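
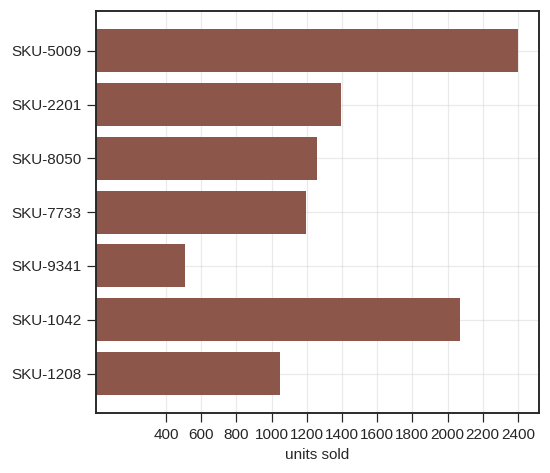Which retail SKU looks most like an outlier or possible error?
SKU-5009

SKU-5009 ≈ 2400; the rest sit between ≈ 600 and ≈ 2000.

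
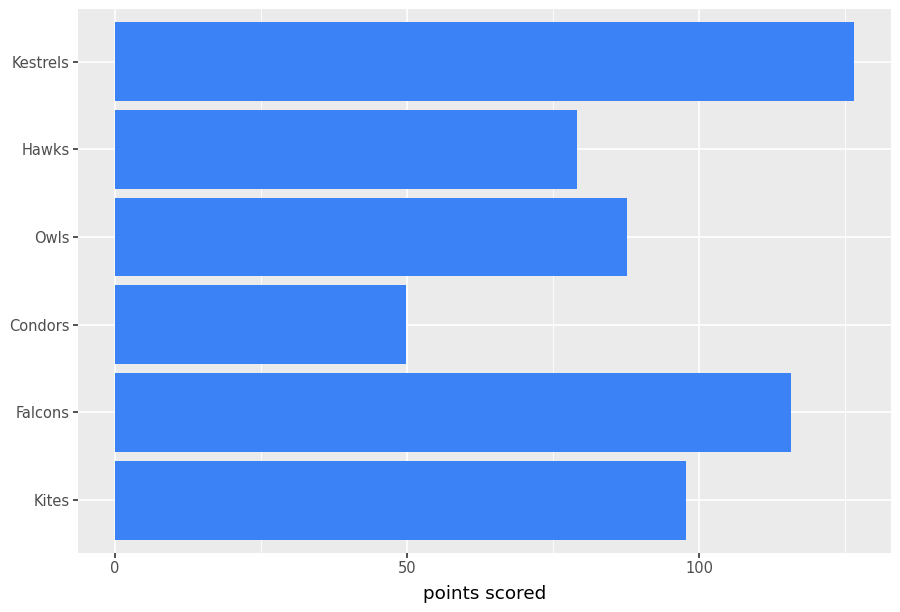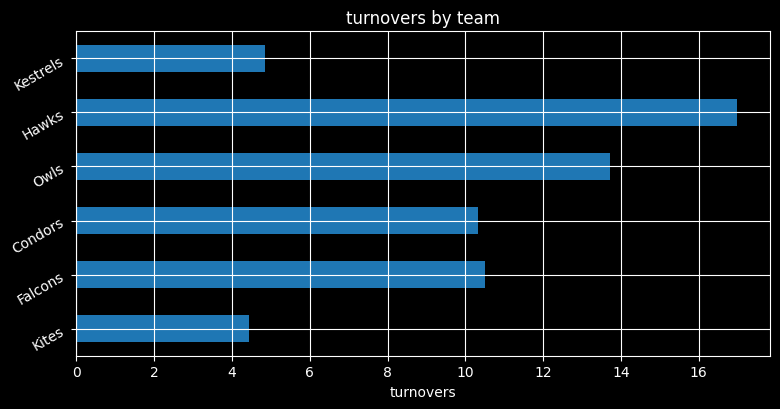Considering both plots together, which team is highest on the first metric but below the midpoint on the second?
Chart 2 median turnovers ≈ 10; below-median teams: Kites, Condors, Kestrels. Among those, Kestrels has the highest points scored (≈ 120).

Kestrels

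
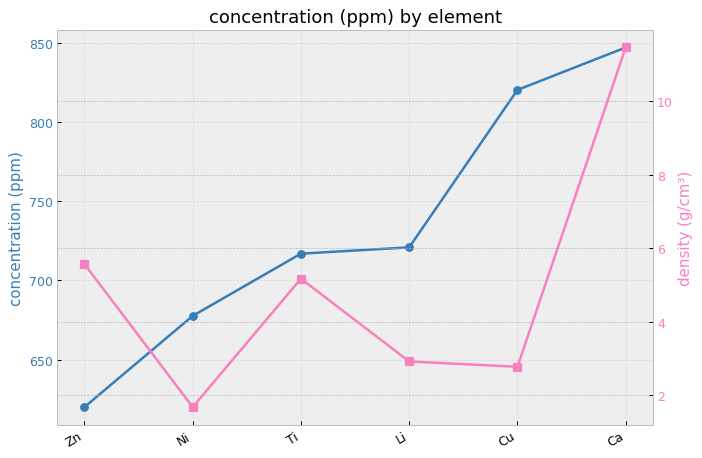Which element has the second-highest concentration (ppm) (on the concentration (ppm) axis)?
Cu

Top 3 (on the concentration (ppm) axis): Ca ≈ 840, Cu ≈ 820, Li ≈ 720.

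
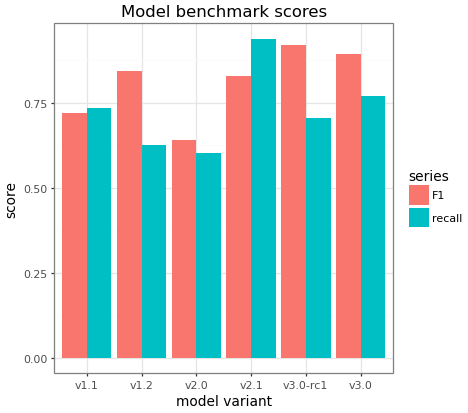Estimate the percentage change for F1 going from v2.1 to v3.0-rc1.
≈ +12.5%

v2.1 ≈ 0.8, v3.0-rc1 ≈ 0.9; (0.9 − 0.8) / 0.8 ≈ +12.5%.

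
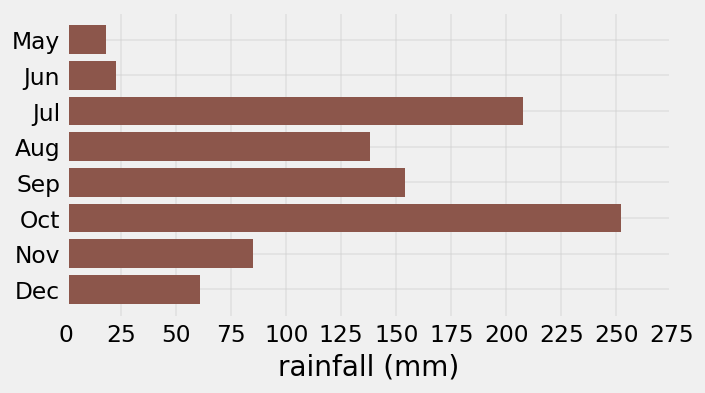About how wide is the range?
Max Oct ≈ 250, min May ≈ 25; range ≈ 225.

≈ 225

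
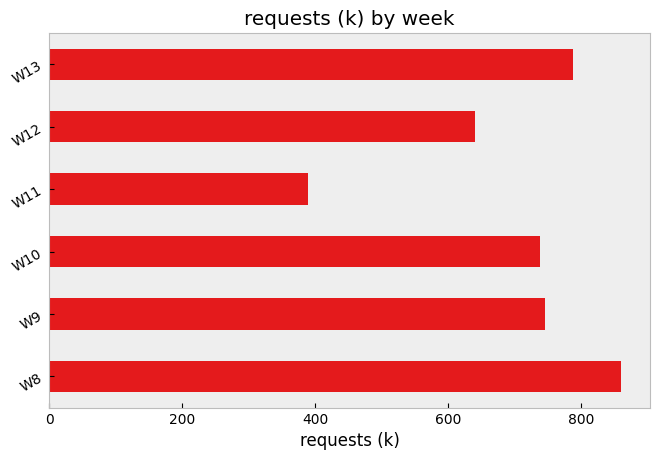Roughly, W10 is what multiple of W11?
W10 ≈ 700, W11 ≈ 400; 700/400 ≈ 1.75.

≈ 1.75×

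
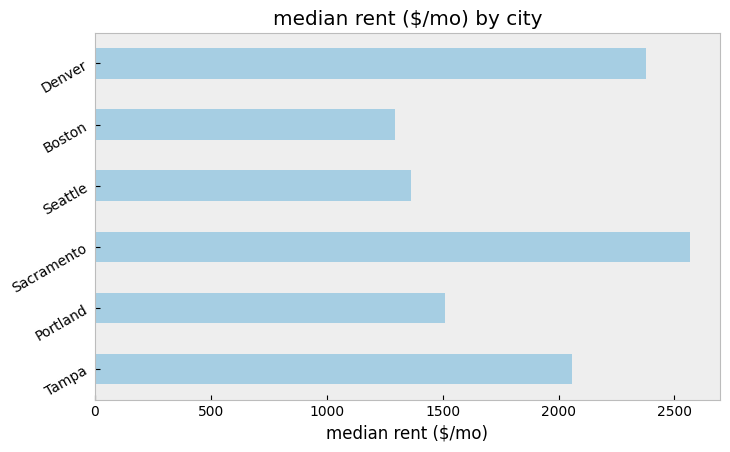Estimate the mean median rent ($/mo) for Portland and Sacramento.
≈ 2000

(1500 + 2500) / 2 ≈ 2000.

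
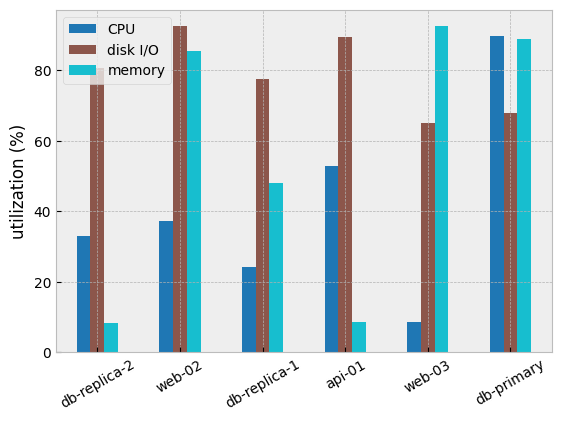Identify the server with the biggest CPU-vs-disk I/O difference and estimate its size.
web-03: CPU ≈ 10, disk I/O ≈ 70 → gap ≈ 60. Next-largest (web-02) is only ≈ 50.

web-03, ≈ 60 %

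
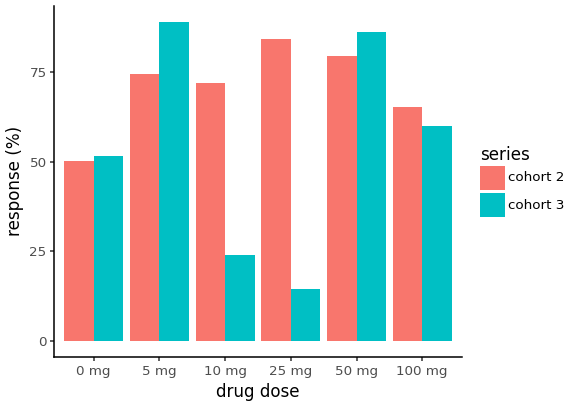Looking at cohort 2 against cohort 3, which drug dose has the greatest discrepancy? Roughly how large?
25 mg: cohort 2 ≈ 80, cohort 3 ≈ 10 → gap ≈ 70. Next-largest (10 mg) is only ≈ 50.

25 mg, ≈ 70 %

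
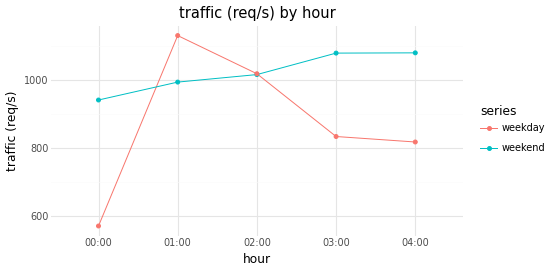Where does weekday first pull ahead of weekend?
00:00: weekday ≈ 550 vs weekend ≈ 950 (not yet); 01:00: weekday ≈ 1150 vs weekend ≈ 1000 (first crossover).

01:00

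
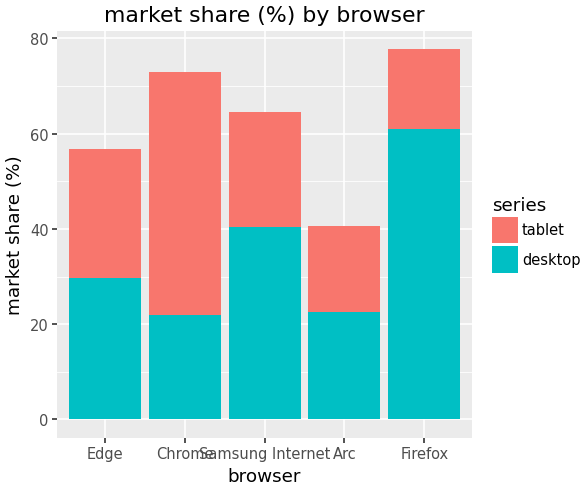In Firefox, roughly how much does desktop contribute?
≈ 60

desktop top ≈ 60, bottom ≈ 0; segment ≈ 60.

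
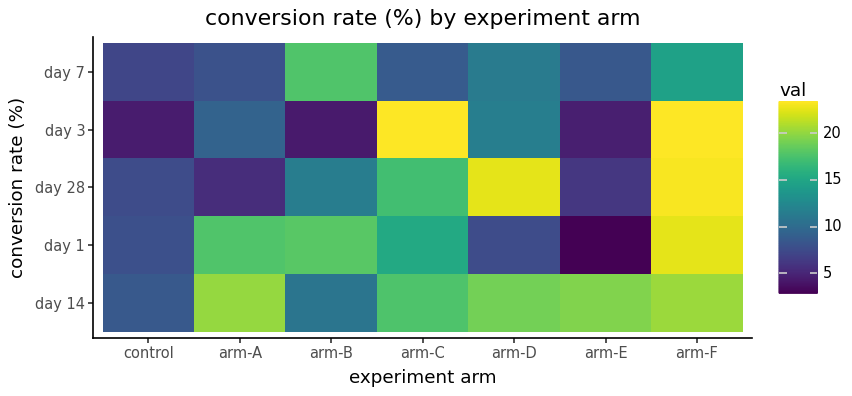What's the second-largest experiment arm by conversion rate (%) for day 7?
Top 3 for day 7: arm-B ≈ 18, arm-F ≈ 14, arm-D ≈ 12.

arm-F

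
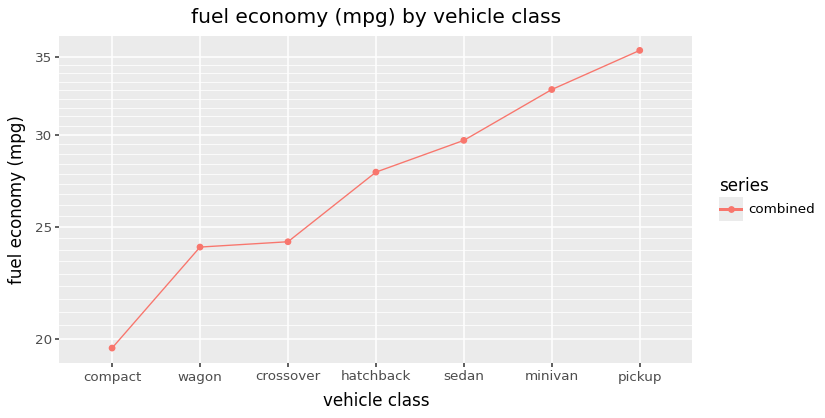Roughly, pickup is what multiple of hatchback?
pickup ≈ 36, hatchback ≈ 28; 36/28 ≈ 1.29.

≈ 1.29×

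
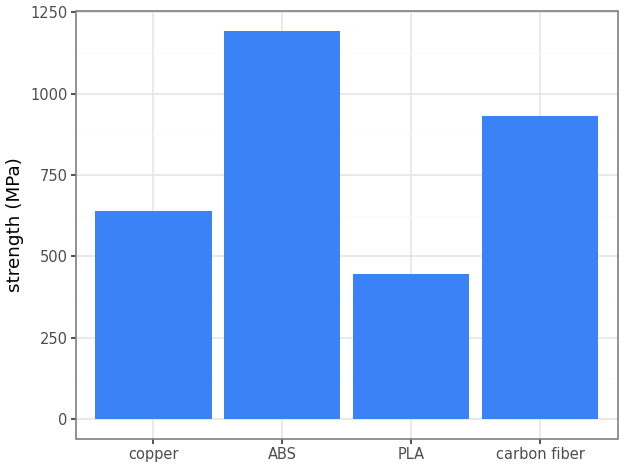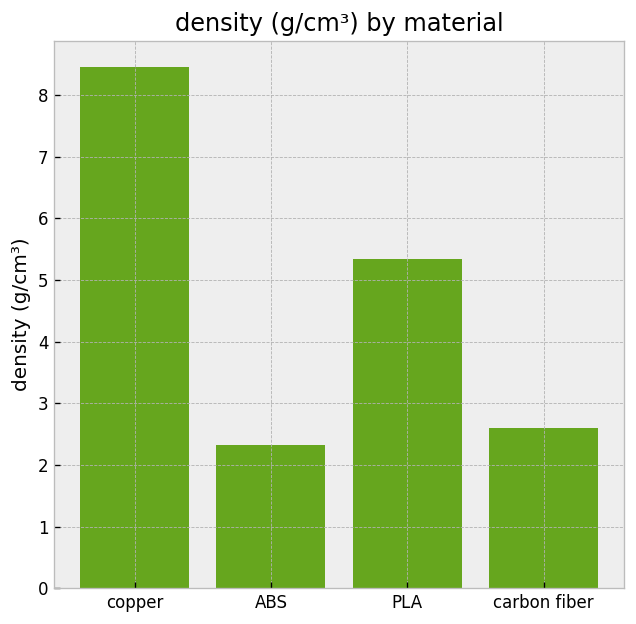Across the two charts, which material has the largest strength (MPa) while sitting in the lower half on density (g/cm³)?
ABS

Chart 2 median density (g/cm³) ≈ 4; below-median materials: ABS, carbon fiber. Among those, ABS has the highest strength (MPa) (≈ 1200).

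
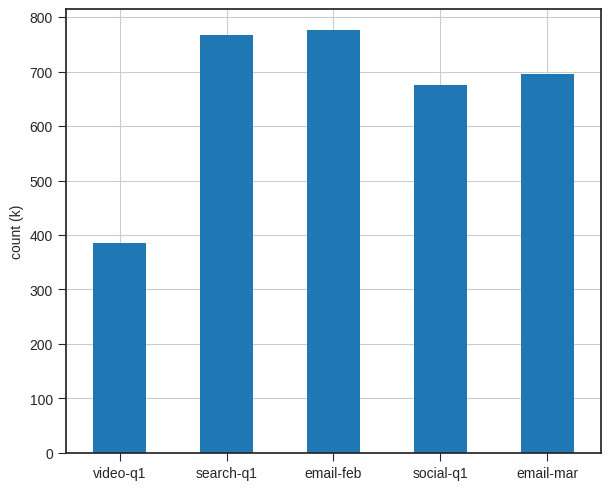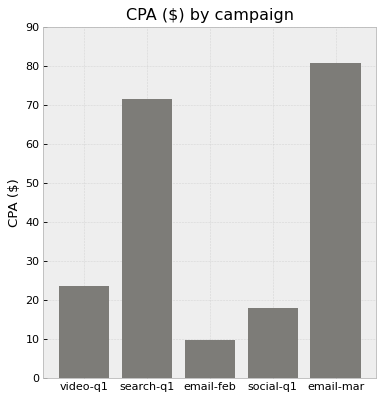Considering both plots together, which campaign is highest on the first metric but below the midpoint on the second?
email-feb

Chart 2 median CPA ($) ≈ 20; below-median campaigns: email-feb, social-q1. Among those, email-feb has the highest count (k) (≈ 800).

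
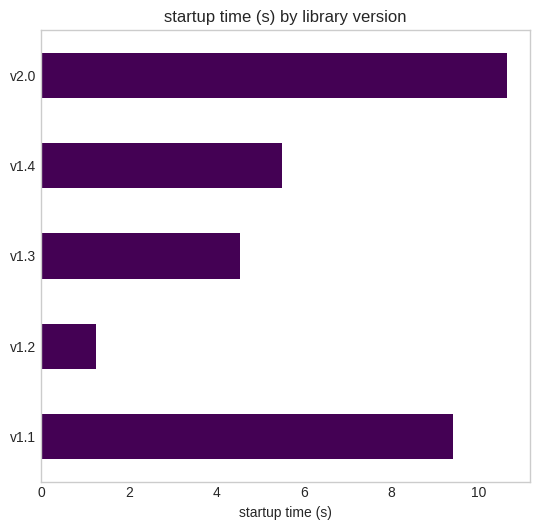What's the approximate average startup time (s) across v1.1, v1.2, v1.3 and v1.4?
(9 + 1 + 5 + 6) / 4 ≈ 5.

≈ 5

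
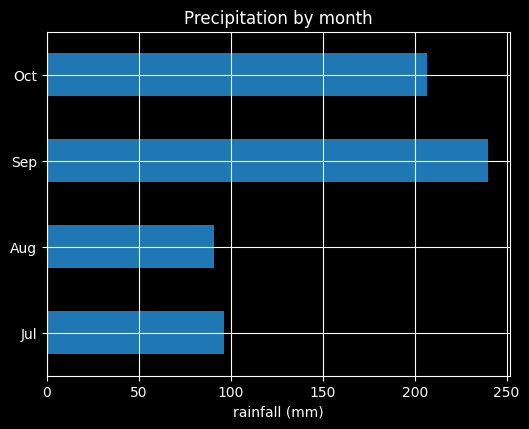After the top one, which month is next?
Oct

Top 3: Sep ≈ 250, Oct ≈ 200, Jul ≈ 100.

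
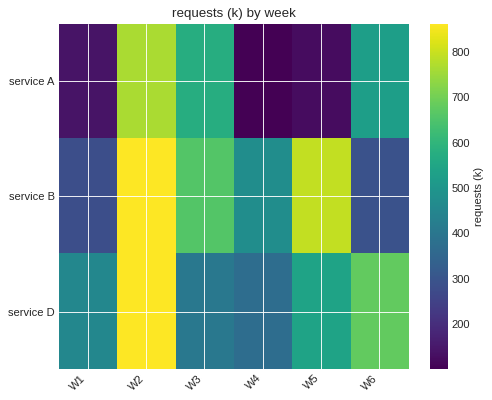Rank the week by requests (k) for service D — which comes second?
W6

Top 3 for service D: W2 ≈ 900, W6 ≈ 700, W5 ≈ 500.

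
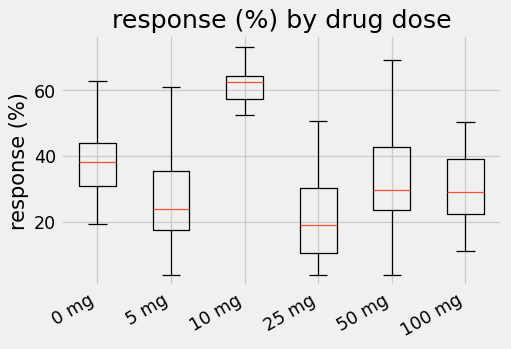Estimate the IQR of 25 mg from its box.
Q3 ≈ 30, Q1 ≈ 10; IQR ≈ 20.

≈ 20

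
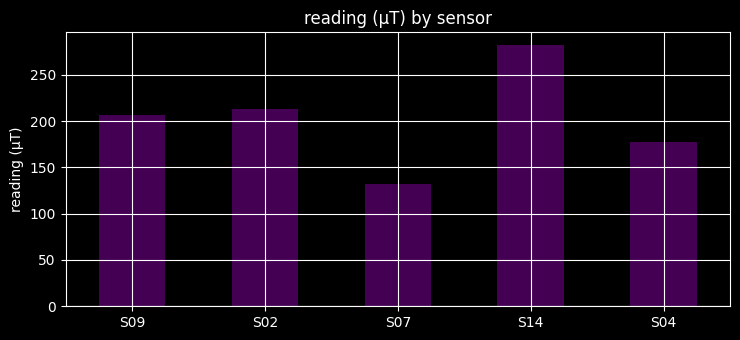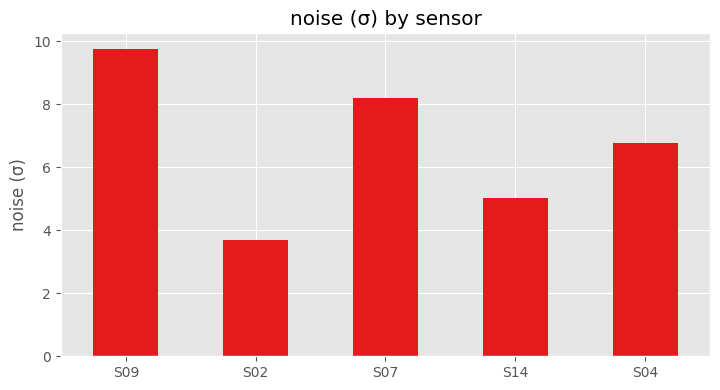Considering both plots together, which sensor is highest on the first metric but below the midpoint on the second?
Chart 2 median noise (σ) ≈ 7; below-median sensors: S02, S14. Among those, S14 has the highest reading (µT) (≈ 300).

S14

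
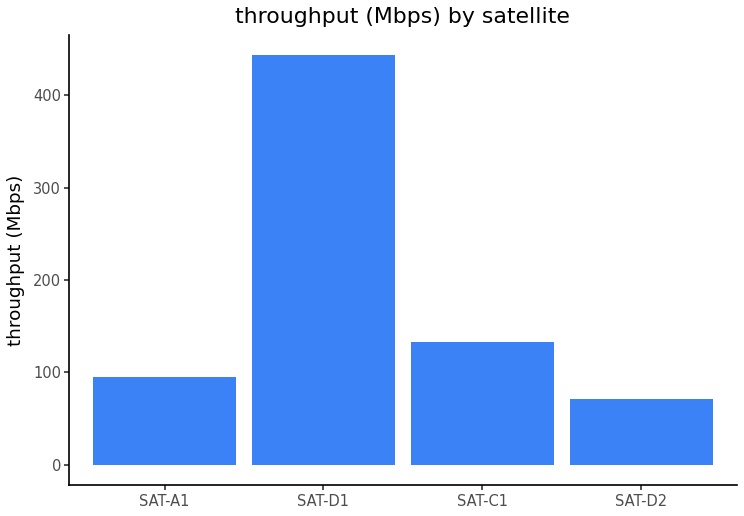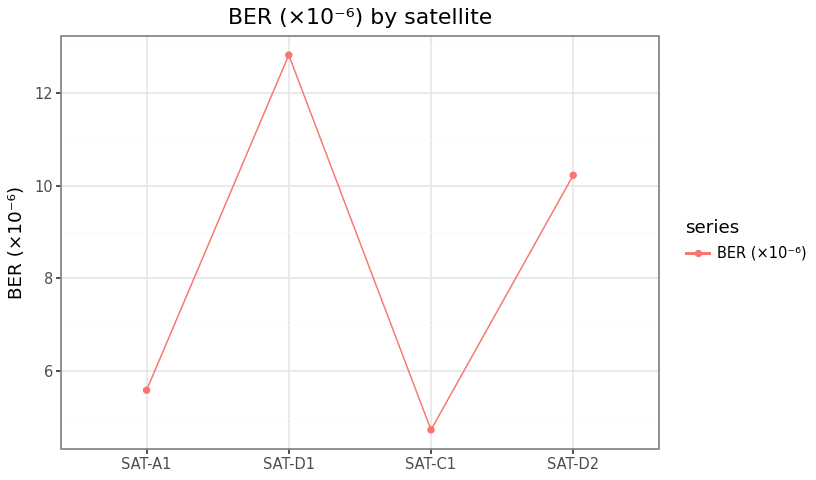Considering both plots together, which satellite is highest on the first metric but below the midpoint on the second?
Chart 2 median BER (×10⁻⁶) ≈ 8; below-median satellites: SAT-A1, SAT-C1. Among those, SAT-C1 has the highest throughput (Mbps) (≈ 150).

SAT-C1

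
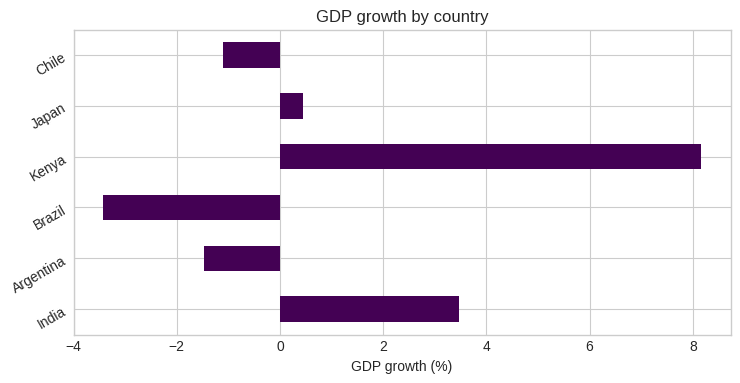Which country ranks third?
Top 4: Kenya ≈ 8, India ≈ 3, Japan ≈ 0, Chile ≈ -1.

Japan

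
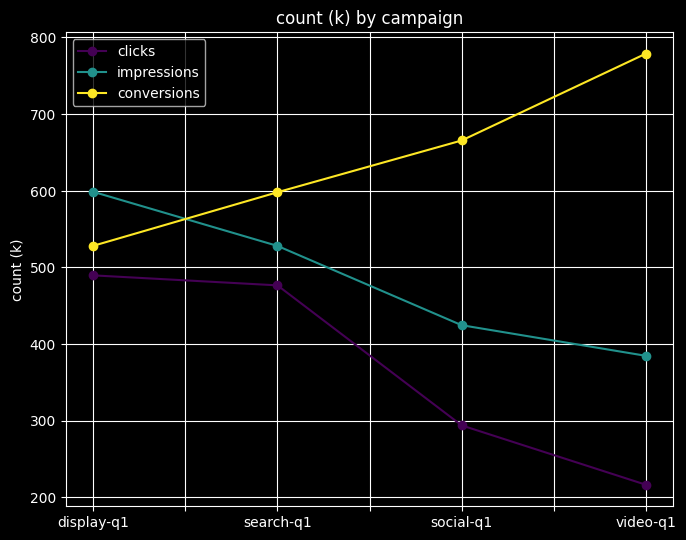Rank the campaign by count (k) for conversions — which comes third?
search-q1

Top 4 for conversions: video-q1 ≈ 800, social-q1 ≈ 650, search-q1 ≈ 600, display-q1 ≈ 550.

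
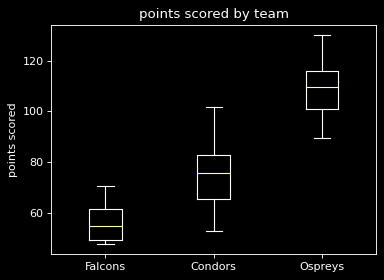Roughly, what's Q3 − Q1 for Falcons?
≈ 10

Q3 ≈ 60, Q1 ≈ 50; IQR ≈ 10.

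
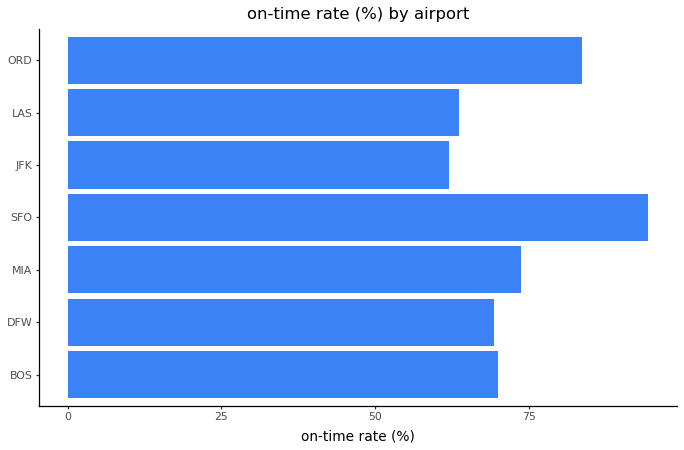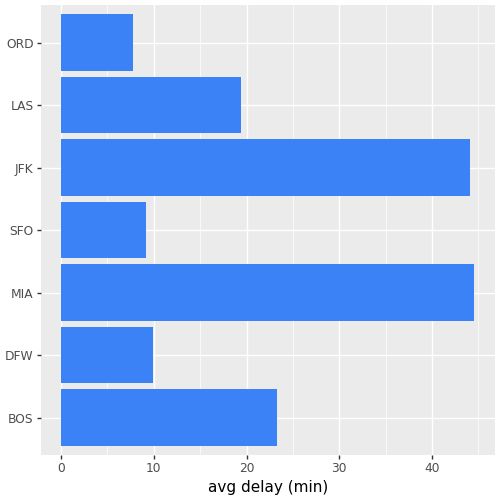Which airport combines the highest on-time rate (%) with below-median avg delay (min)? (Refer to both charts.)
Chart 2 median avg delay (min) ≈ 20; below-median airports: DFW, SFO, ORD. Among those, SFO has the highest on-time rate (%) (≈ 90).

SFO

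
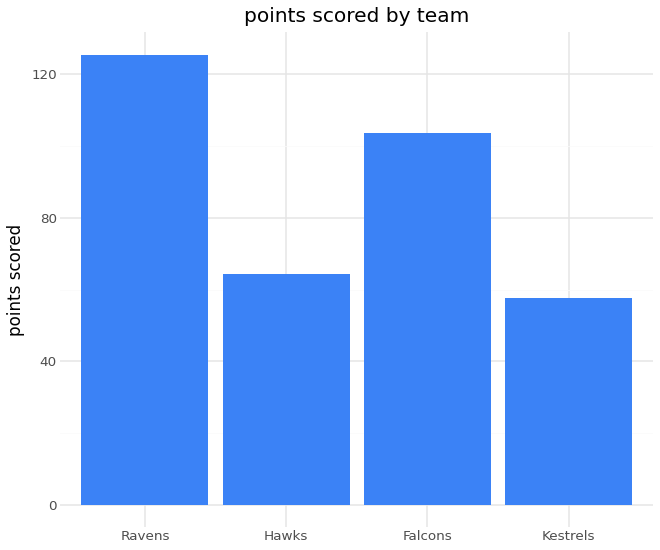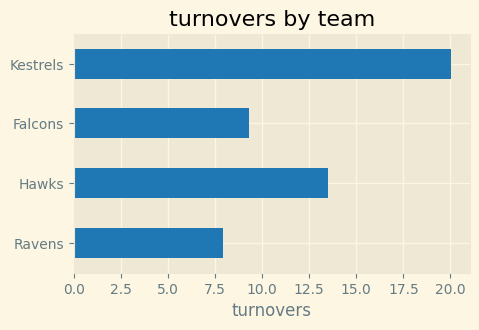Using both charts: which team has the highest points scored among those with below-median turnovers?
Ravens

Chart 2 median turnovers ≈ 12; below-median teams: Ravens, Falcons. Among those, Ravens has the highest points scored (≈ 120).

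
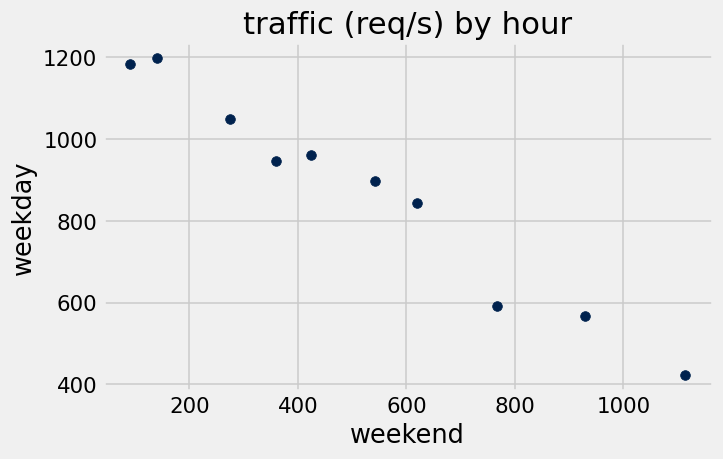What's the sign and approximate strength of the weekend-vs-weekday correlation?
Points are negatively correlated; strong (|r| ≈ 1.0).

negative, strong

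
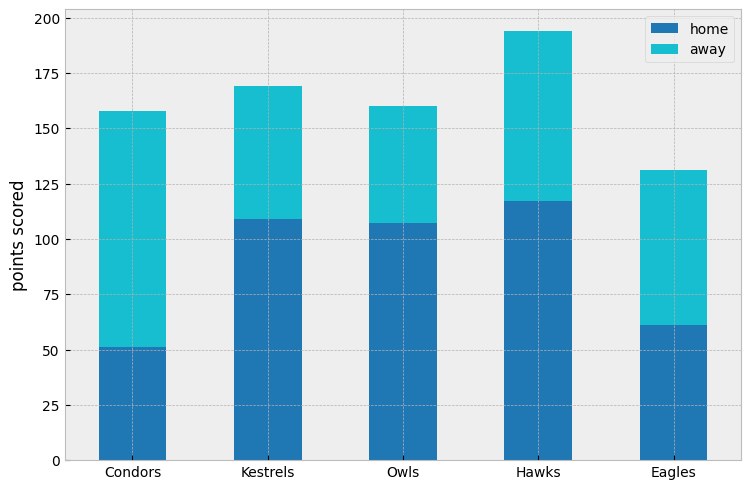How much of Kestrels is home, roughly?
≈ 100

home top ≈ 100, bottom ≈ 0; segment ≈ 100.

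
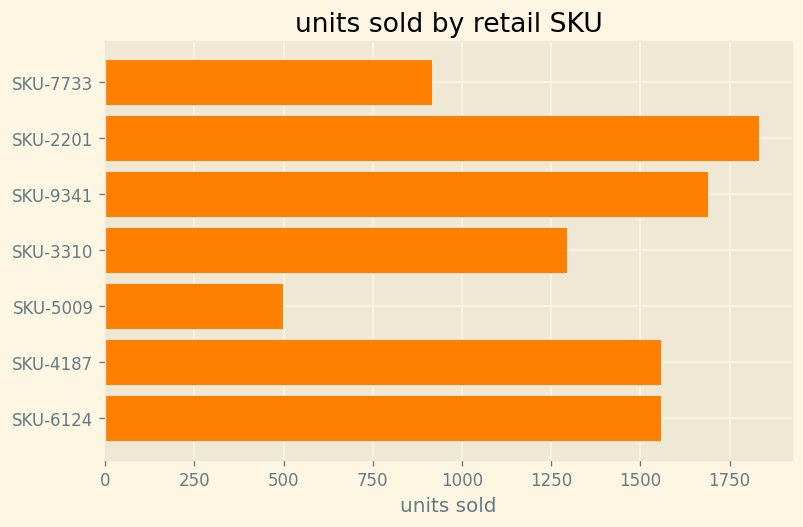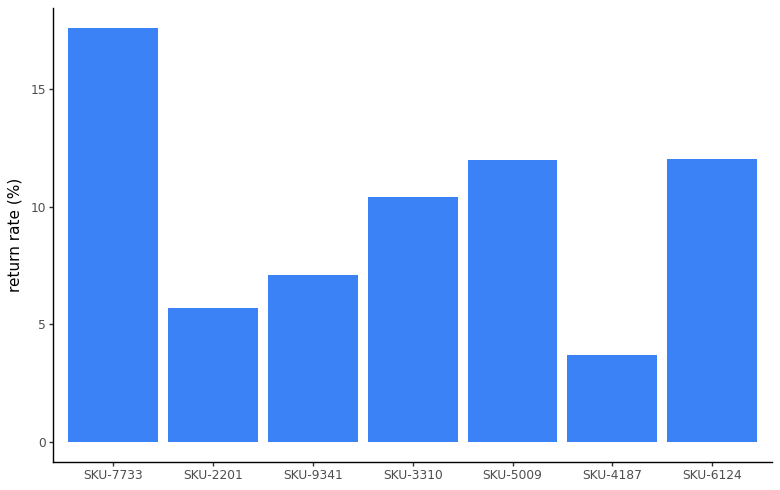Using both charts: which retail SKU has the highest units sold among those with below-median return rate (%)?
Chart 2 median return rate (%) ≈ 10; below-median retail SKUs: SKU-2201, SKU-9341, SKU-4187. Among those, SKU-2201 has the highest units sold (≈ 1800).

SKU-2201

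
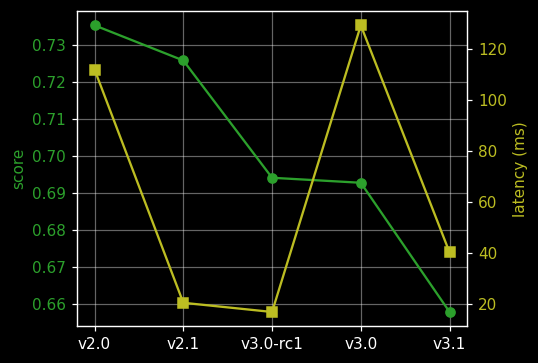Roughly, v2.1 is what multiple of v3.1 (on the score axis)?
≈ 1.11×

v2.1 ≈ 0.73, v3.1 ≈ 0.66; 0.73/0.66 ≈ 1.11.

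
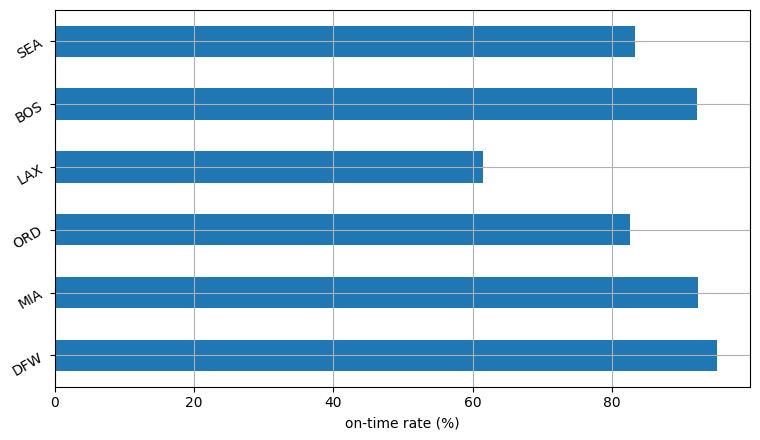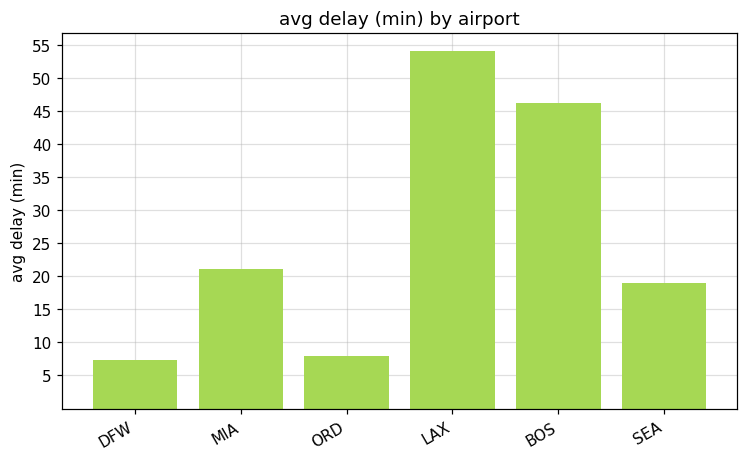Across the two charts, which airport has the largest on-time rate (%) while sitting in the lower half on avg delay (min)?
Chart 2 median avg delay (min) ≈ 20; below-median airports: DFW, ORD, SEA. Among those, DFW has the highest on-time rate (%) (≈ 100).

DFW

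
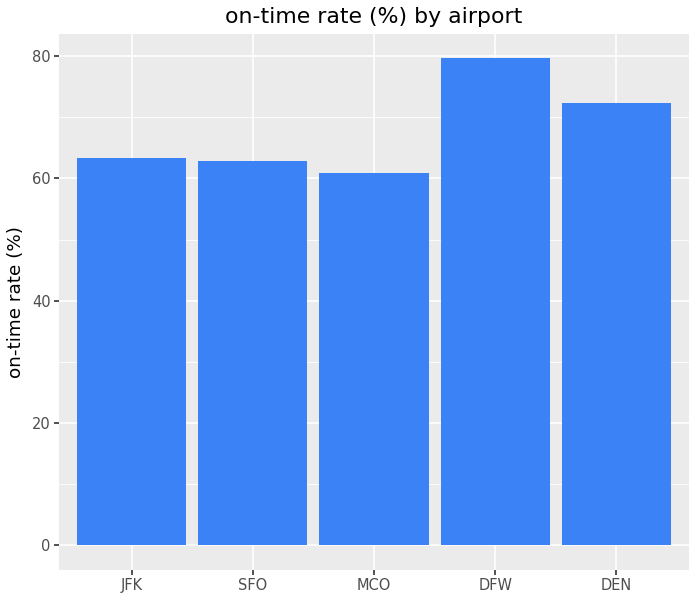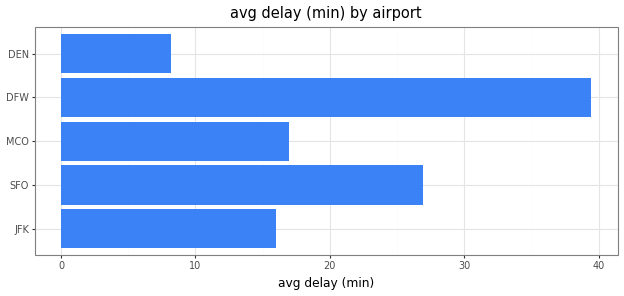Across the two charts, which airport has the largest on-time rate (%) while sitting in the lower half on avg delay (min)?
Chart 2 median avg delay (min) ≈ 15; below-median airports: JFK, DEN. Among those, DEN has the highest on-time rate (%) (≈ 70).

DEN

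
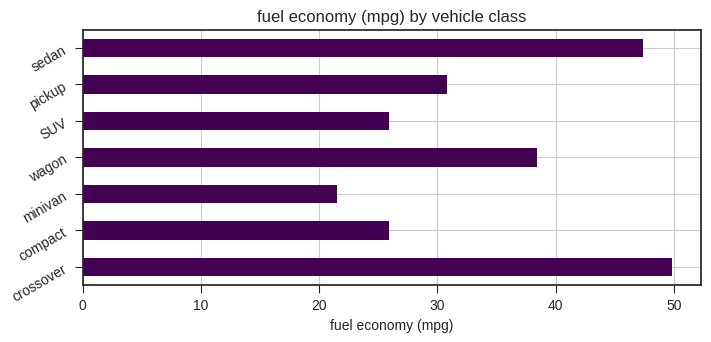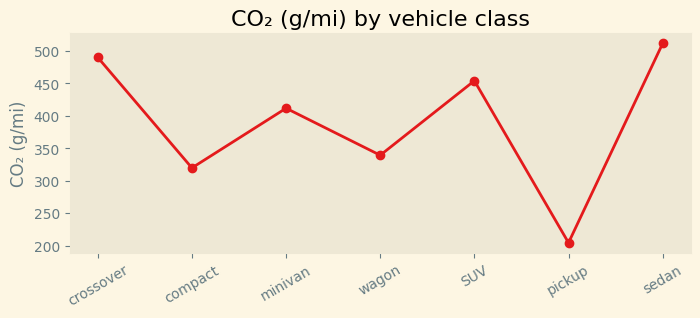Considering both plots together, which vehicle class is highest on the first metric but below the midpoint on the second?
wagon

Chart 2 median CO₂ (g/mi) ≈ 400; below-median vehicle classes: compact, wagon, pickup. Among those, wagon has the highest fuel economy (mpg) (≈ 40).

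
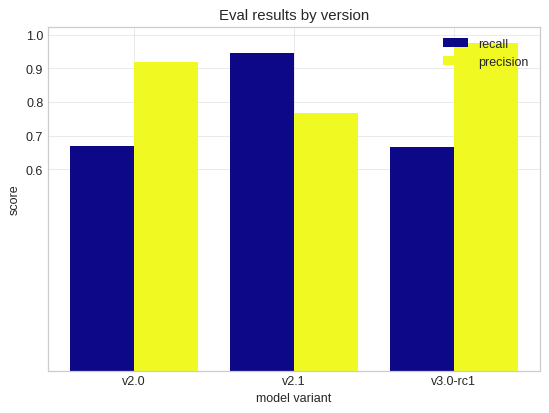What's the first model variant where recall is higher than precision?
v2.1

v2.0: recall ≈ 0.7 vs precision ≈ 0.9 (not yet); v2.1: recall ≈ 0.9 vs precision ≈ 0.8 (first crossover).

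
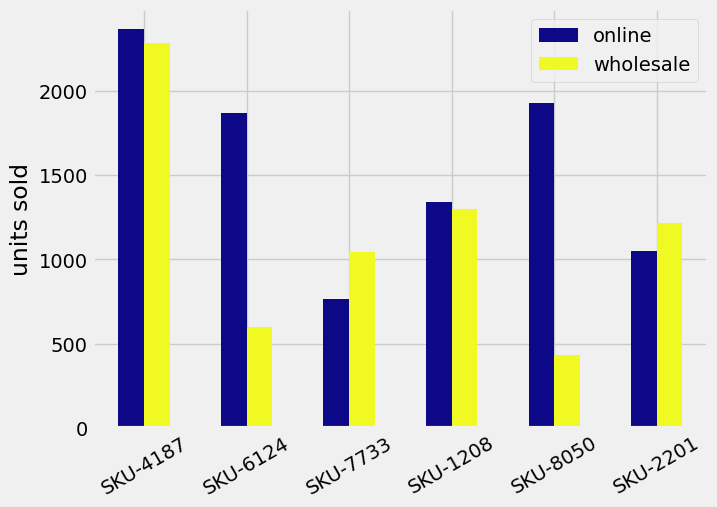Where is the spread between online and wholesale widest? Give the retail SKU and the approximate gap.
SKU-8050: online ≈ 2000, wholesale ≈ 400 → gap ≈ 1600. Next-largest (SKU-6124) is only ≈ 1200.

SKU-8050, ≈ 1600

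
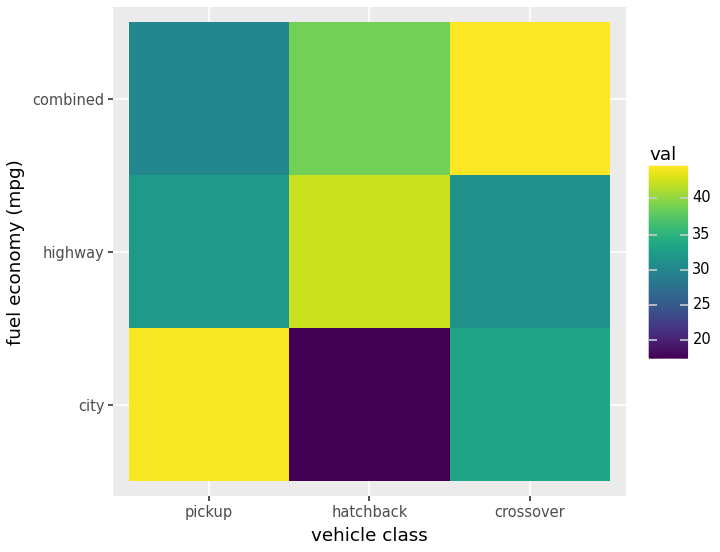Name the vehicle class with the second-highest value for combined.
Top 3 for combined: crossover ≈ 45, hatchback ≈ 40, pickup ≈ 30.

hatchback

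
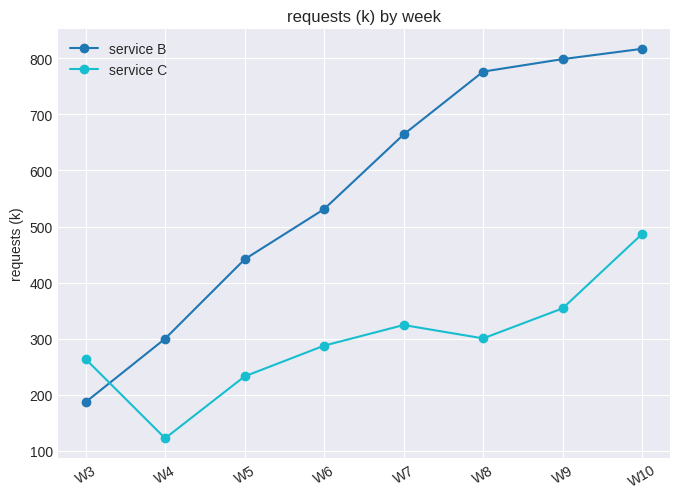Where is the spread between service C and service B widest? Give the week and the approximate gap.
W8: service C ≈ 300, service B ≈ 800 → gap ≈ 500. Next-largest (W9) is only ≈ 400.

W8, ≈ 500 k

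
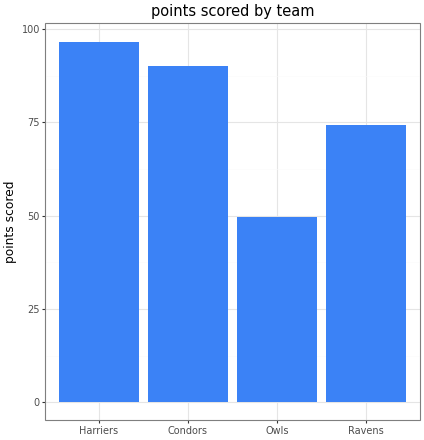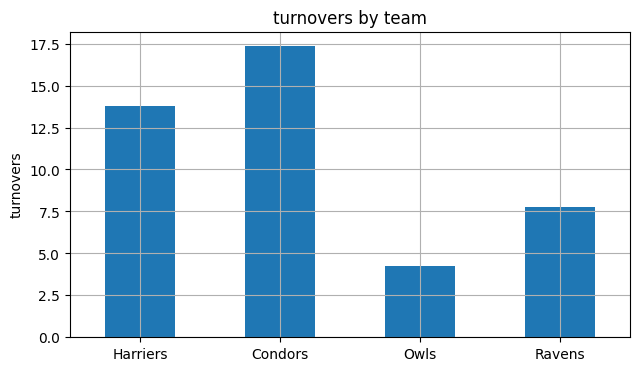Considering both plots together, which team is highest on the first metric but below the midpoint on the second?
Ravens

Chart 2 median turnovers ≈ 10; below-median teams: Owls, Ravens. Among those, Ravens has the highest points scored (≈ 70).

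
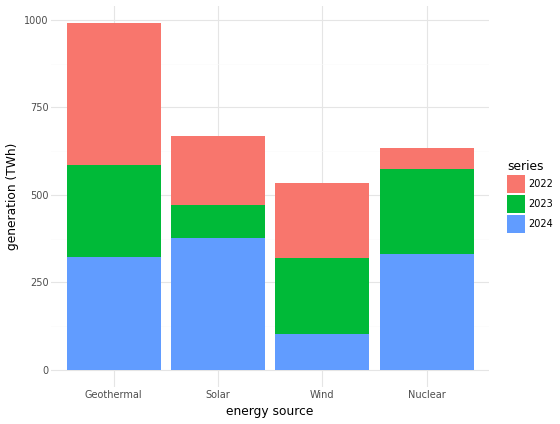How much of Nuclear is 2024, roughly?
≈ 300

2024 top ≈ 300, bottom ≈ 0; segment ≈ 300.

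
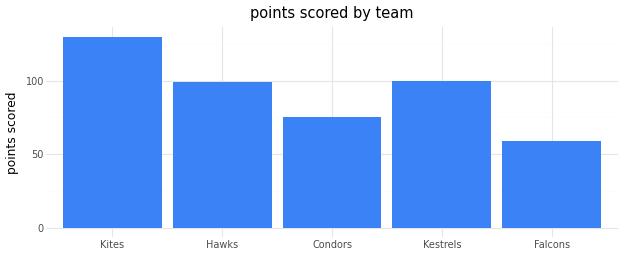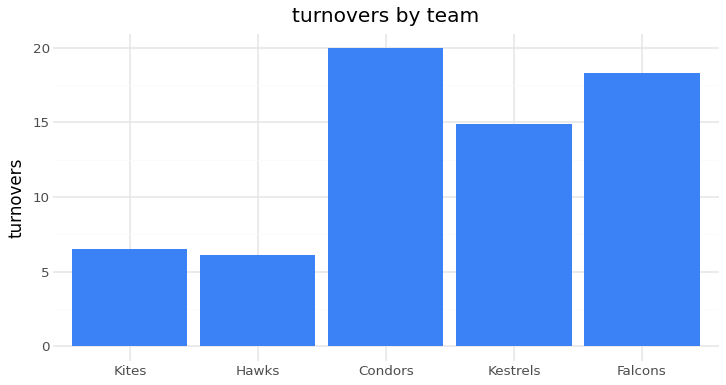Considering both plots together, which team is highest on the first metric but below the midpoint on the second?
Chart 2 median turnovers ≈ 14; below-median teams: Kites, Hawks. Among those, Kites has the highest points scored (≈ 120).

Kites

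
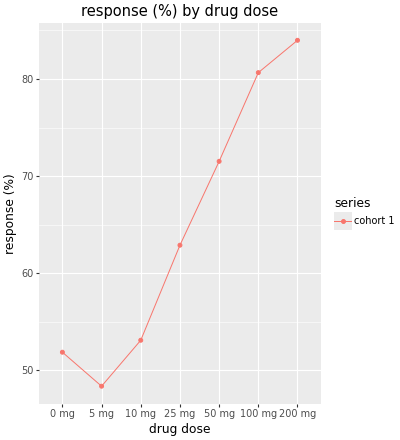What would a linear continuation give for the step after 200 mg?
≈ 92.5

Last three: 70, 80, 85 → slope ≈ 7.5/step → next ≈ 92.5.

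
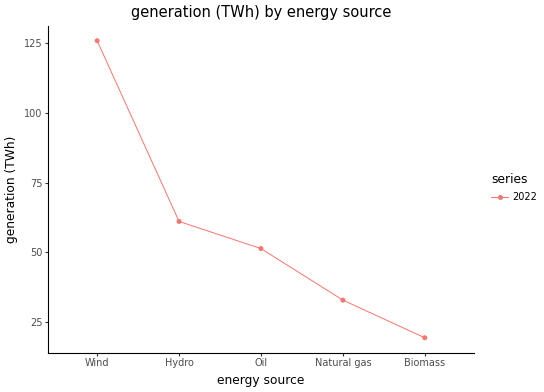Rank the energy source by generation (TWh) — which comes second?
Top 3: Wind ≈ 130, Hydro ≈ 60, Oil ≈ 50.

Hydro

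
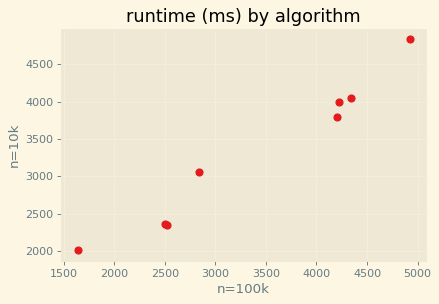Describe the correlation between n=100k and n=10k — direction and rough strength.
Points are positively correlated; strong (|r| ≈ 1.0).

positive, strong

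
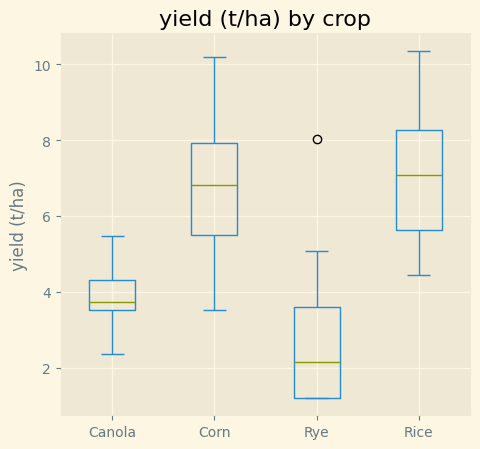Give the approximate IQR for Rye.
Q3 ≈ 3.5, Q1 ≈ 1.0; IQR ≈ 2.5.

≈ 2.5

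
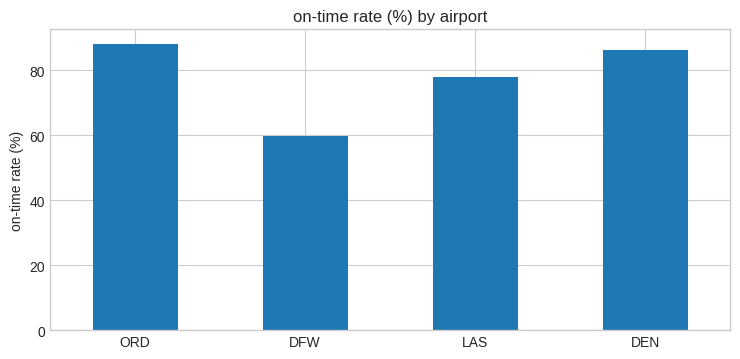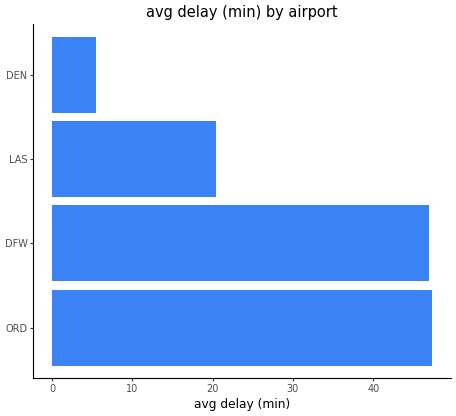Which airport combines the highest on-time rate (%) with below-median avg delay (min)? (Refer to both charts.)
Chart 2 median avg delay (min) ≈ 35; below-median airports: LAS, DEN. Among those, DEN has the highest on-time rate (%) (≈ 90).

DEN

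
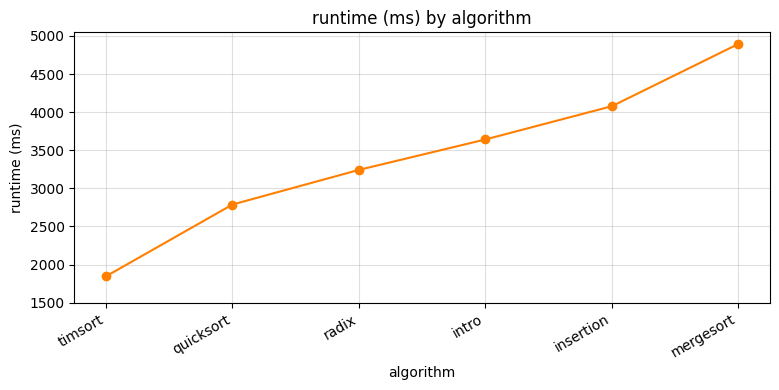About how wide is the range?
Max mergesort ≈ 5000, min timsort ≈ 2000; range ≈ 3000.

≈ 3000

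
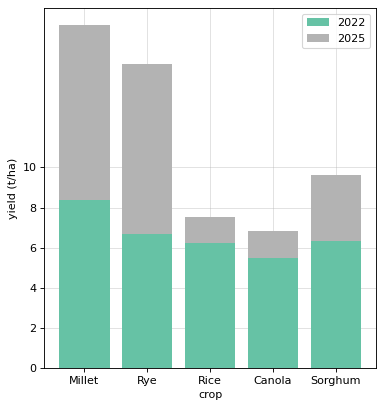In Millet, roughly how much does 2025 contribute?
2025 top ≈ 18, bottom ≈ 8; segment ≈ 10.

≈ 10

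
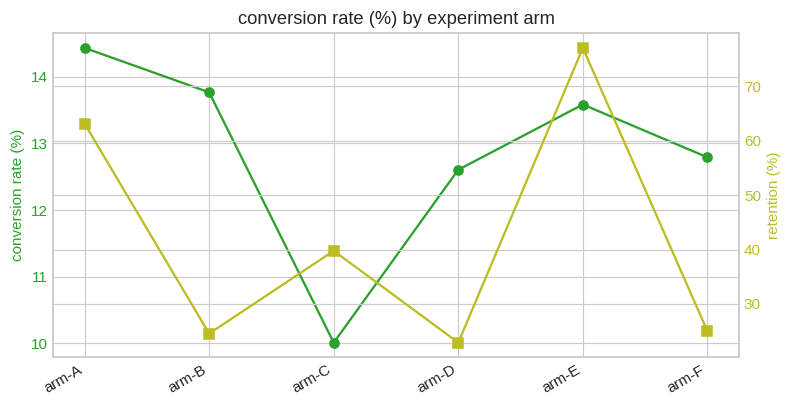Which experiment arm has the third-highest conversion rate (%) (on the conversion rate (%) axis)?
Top 4 (on the conversion rate (%) axis): arm-A ≈ 14.5, arm-B ≈ 14.0, arm-E ≈ 13.5, arm-F ≈ 13.0.

arm-E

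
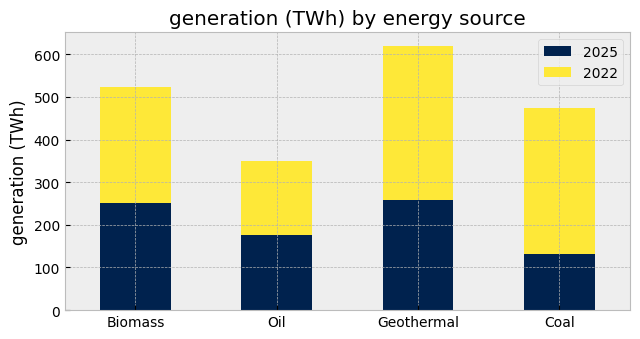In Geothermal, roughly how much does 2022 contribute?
≈ 300

2022 top ≈ 600, bottom ≈ 300; segment ≈ 300.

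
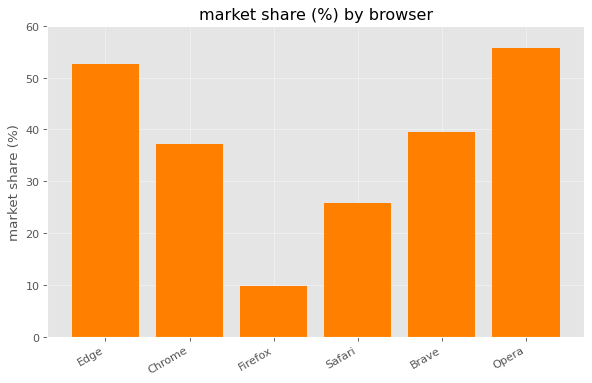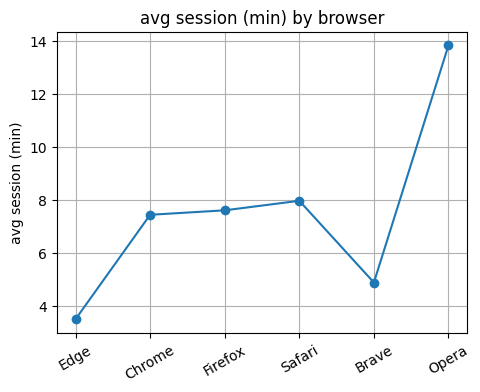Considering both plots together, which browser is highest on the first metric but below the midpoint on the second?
Chart 2 median avg session (min) ≈ 8; below-median browsers: Edge, Chrome, Brave. Among those, Edge has the highest market share (%) (≈ 50).

Edge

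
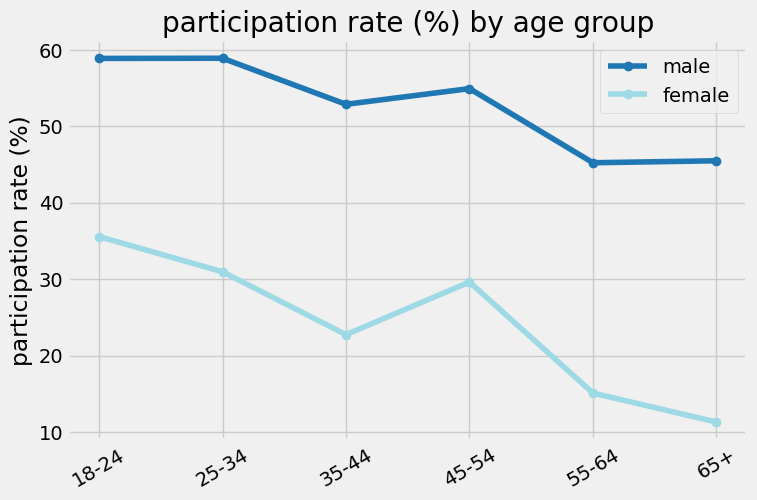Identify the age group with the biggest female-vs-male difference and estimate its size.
65+: female ≈ 10, male ≈ 45 → gap ≈ 35. Next-largest (35-44) is only ≈ 30.

65+, ≈ 35 %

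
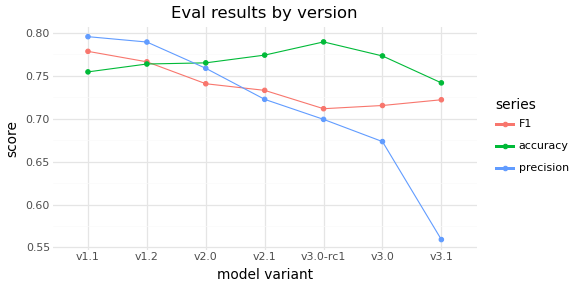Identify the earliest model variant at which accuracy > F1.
v1.2: accuracy ≈ 0.76 vs F1 ≈ 0.76 (not yet); v2.0: accuracy ≈ 0.76 vs F1 ≈ 0.74 (first crossover).

v2.0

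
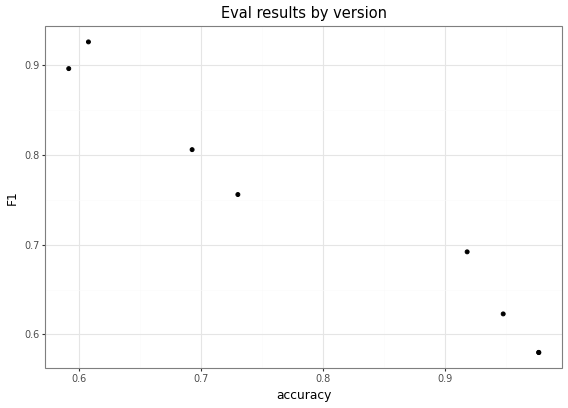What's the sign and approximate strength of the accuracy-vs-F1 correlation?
negative, strong

Points are negatively correlated; strong (|r| ≈ 1.0).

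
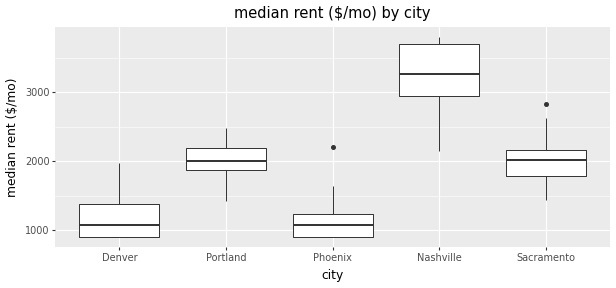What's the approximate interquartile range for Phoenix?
≈ 400

Q3 ≈ 1200, Q1 ≈ 800; IQR ≈ 400.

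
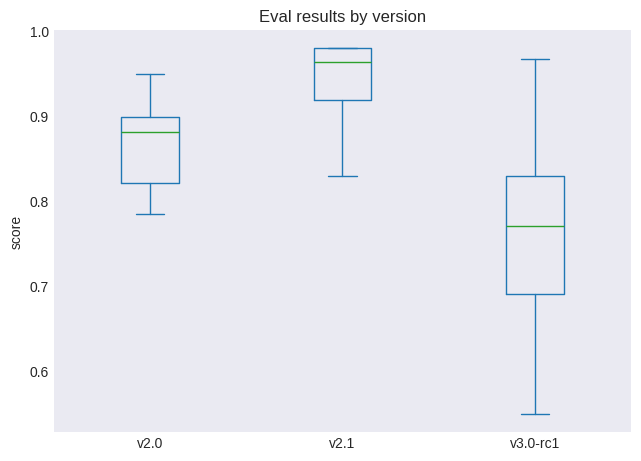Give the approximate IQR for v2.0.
Q3 ≈ 0.90, Q1 ≈ 0.82; IQR ≈ 0.08.

≈ 0.08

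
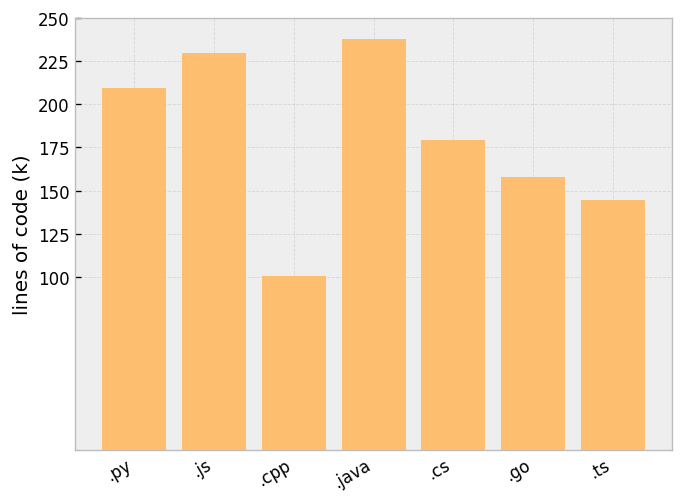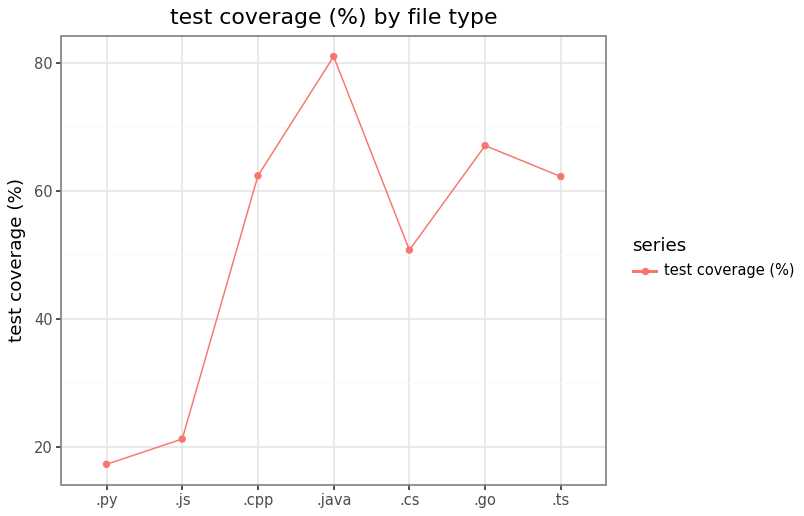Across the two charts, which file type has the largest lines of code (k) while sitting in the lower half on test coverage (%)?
Chart 2 median test coverage (%) ≈ 60; below-median file types: .py, .js, .cs. Among those, .js has the highest lines of code (k) (≈ 225).

.js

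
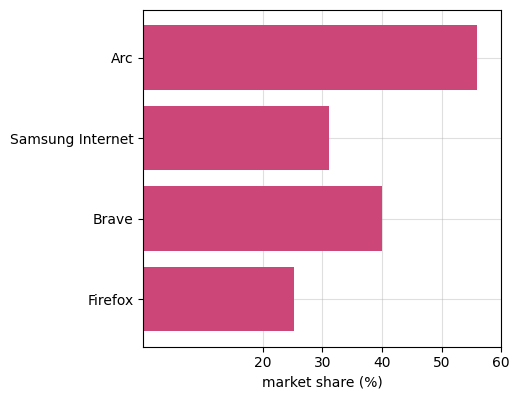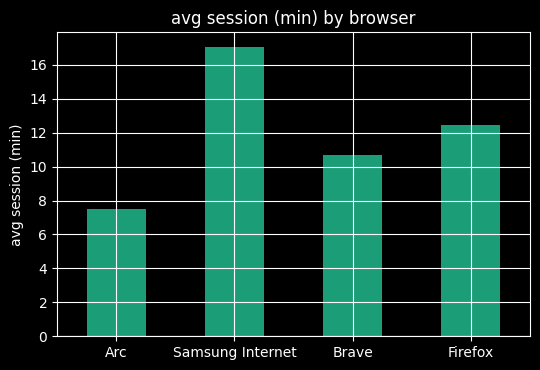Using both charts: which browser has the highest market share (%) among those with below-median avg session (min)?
Arc

Chart 2 median avg session (min) ≈ 12; below-median browsers: Arc, Brave. Among those, Arc has the highest market share (%) (≈ 60).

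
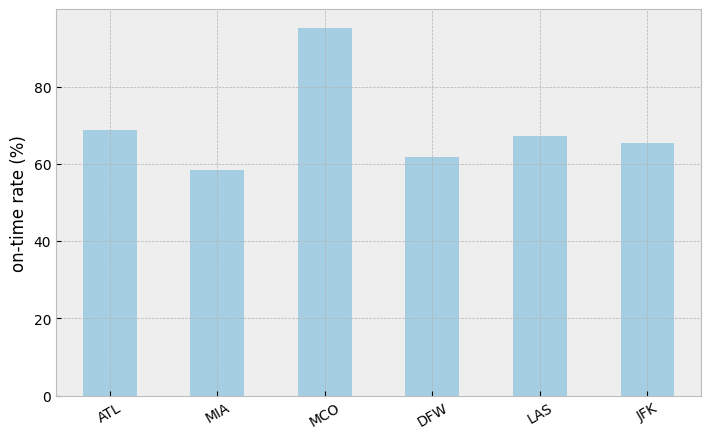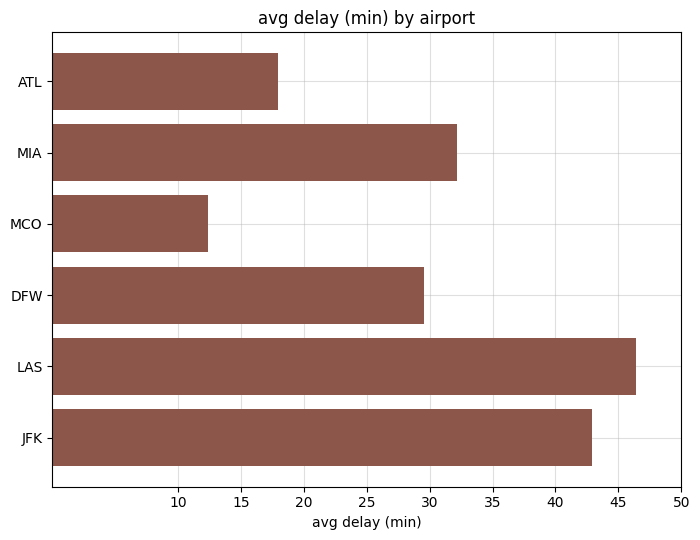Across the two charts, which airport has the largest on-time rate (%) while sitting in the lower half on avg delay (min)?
Chart 2 median avg delay (min) ≈ 30; below-median airports: ATL, MCO, DFW. Among those, MCO has the highest on-time rate (%) (≈ 100).

MCO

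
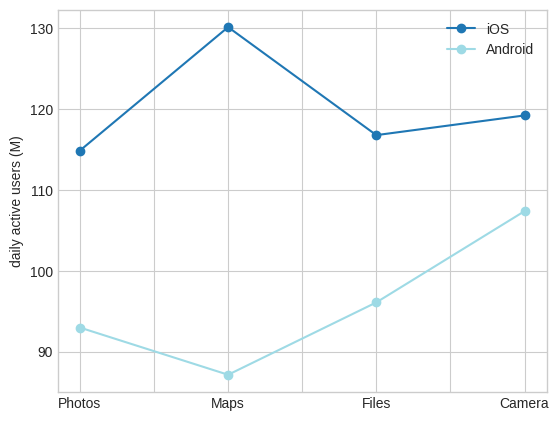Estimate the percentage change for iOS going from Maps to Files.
Maps ≈ 130, Files ≈ 115; (115 − 130) / 130 ≈ -11.5%.

≈ -11.5%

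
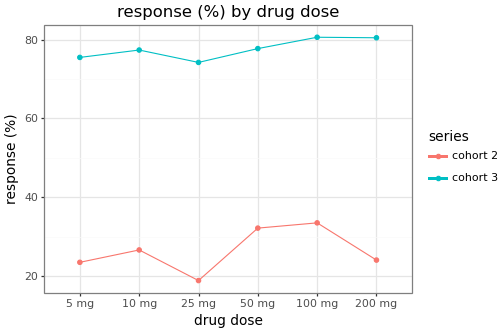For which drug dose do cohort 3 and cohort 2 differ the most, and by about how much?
200 mg, ≈ 60 %

200 mg: cohort 3 ≈ 80, cohort 2 ≈ 20 → gap ≈ 60. Next-largest (25 mg) is only ≈ 50.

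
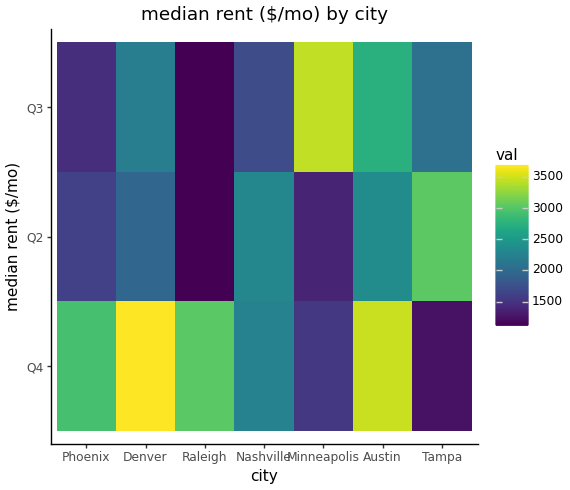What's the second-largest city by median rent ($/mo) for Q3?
Top 3 for Q3: Minneapolis ≈ 3500, Austin ≈ 2500, Denver ≈ 2000.

Austin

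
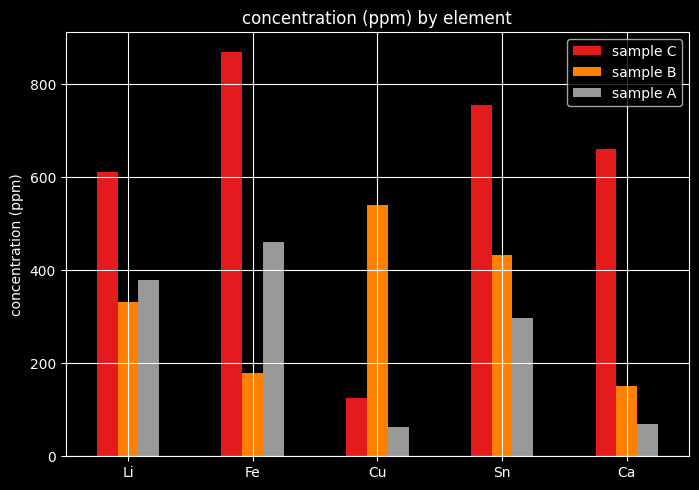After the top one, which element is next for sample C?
Sn

Top 3 for sample C: Fe ≈ 900, Sn ≈ 800, Ca ≈ 700.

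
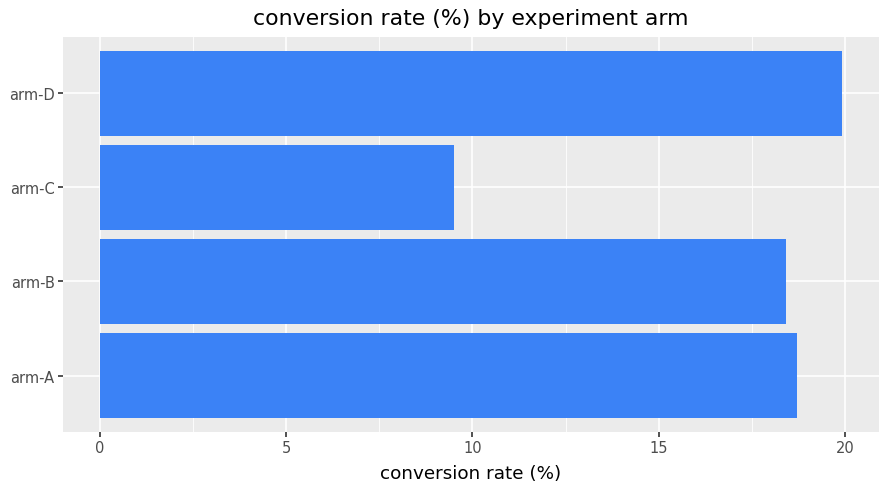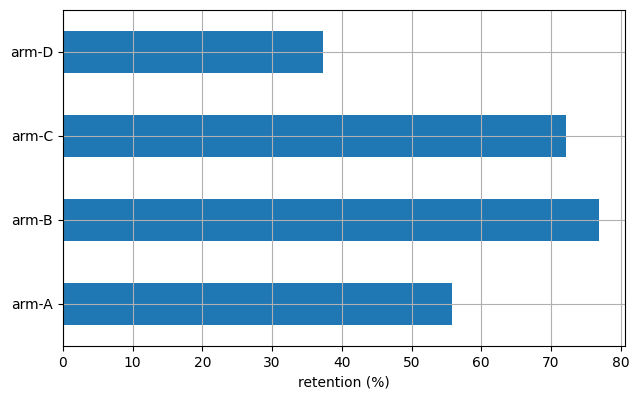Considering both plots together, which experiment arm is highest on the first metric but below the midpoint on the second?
arm-D

Chart 2 median retention (%) ≈ 60; below-median experiment arms: arm-A, arm-D. Among those, arm-D has the highest conversion rate (%) (≈ 20).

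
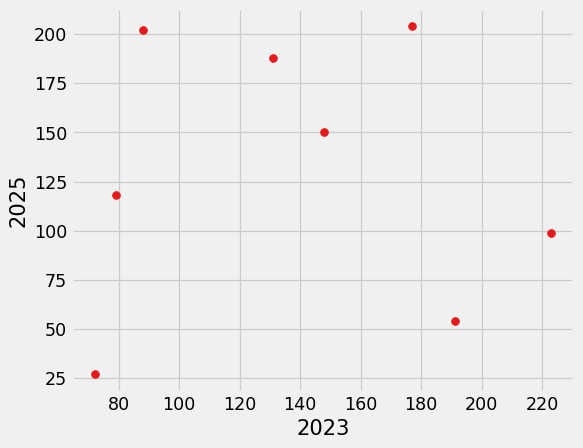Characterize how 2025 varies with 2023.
Points are roughly uncorrelated; weak (|r| ≈ 0.0).

no clear correlation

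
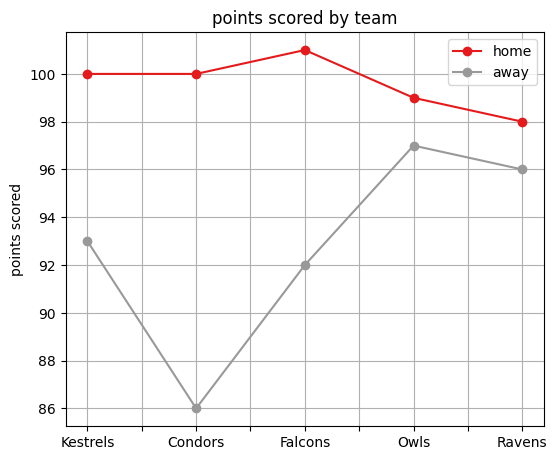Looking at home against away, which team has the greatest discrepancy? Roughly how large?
Condors, ≈ 14

Condors: home ≈ 100, away ≈ 86 → gap ≈ 14. Next-largest (Falcons) is only ≈ 8.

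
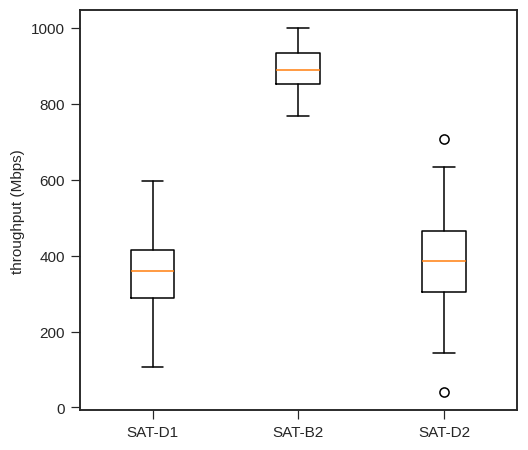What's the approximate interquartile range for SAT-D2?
≈ 150

Q3 ≈ 450, Q1 ≈ 300; IQR ≈ 150.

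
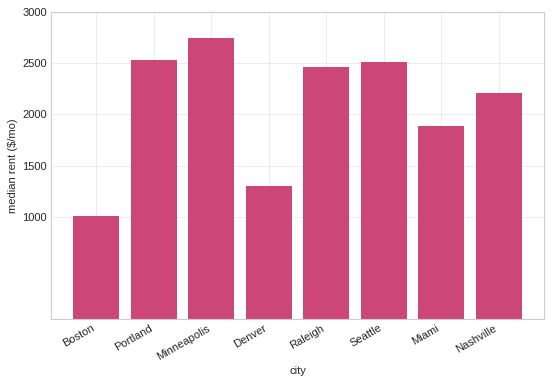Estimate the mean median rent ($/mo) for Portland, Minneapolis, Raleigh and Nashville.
≈ 2375

(2500 + 2500 + 2500 + 2000) / 4 ≈ 2375.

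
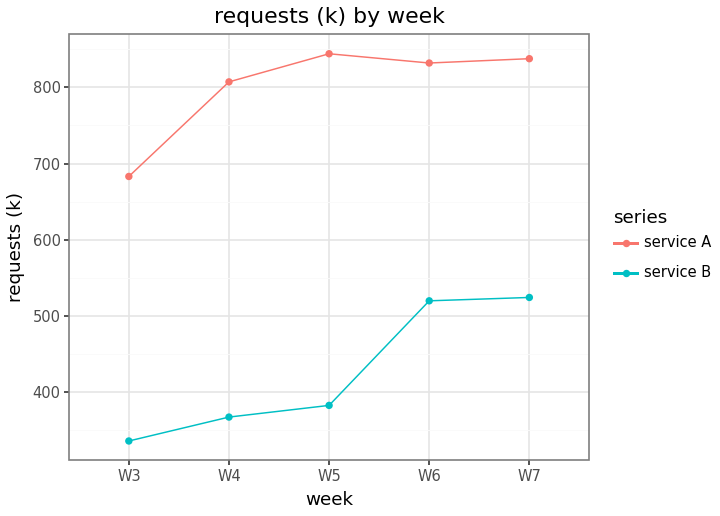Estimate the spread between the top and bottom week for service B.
≈ 150

Max W7 ≈ 500, min W3 ≈ 350; range ≈ 150.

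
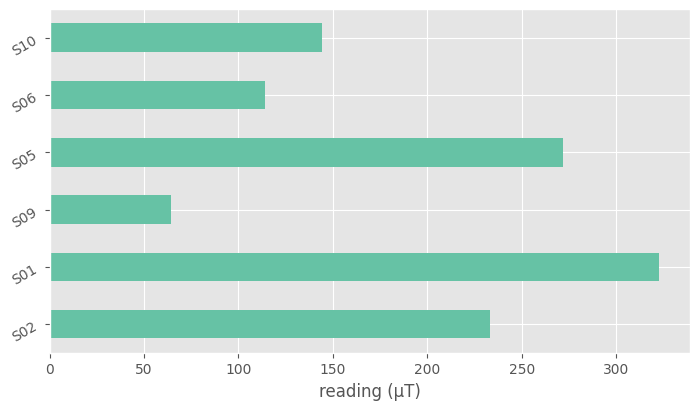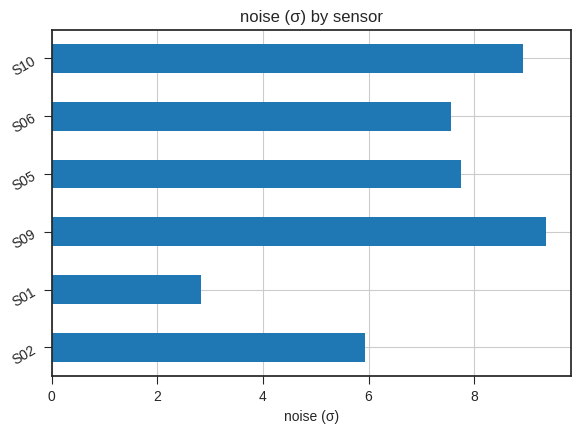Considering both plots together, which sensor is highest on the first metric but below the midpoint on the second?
S01

Chart 2 median noise (σ) ≈ 8; below-median sensors: S02, S01, S06. Among those, S01 has the highest reading (µT) (≈ 300).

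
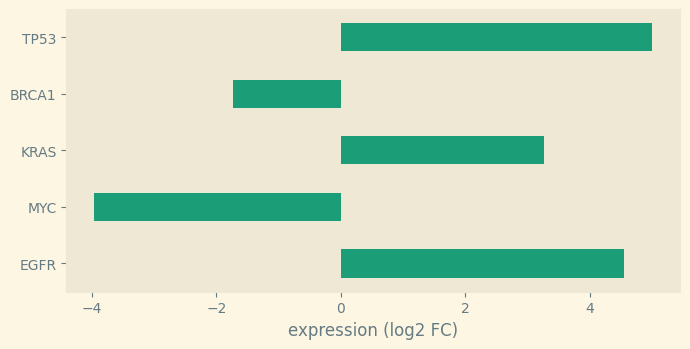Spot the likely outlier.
MYC ≈ -4; the rest sit between ≈ -2 and ≈ 5.

MYC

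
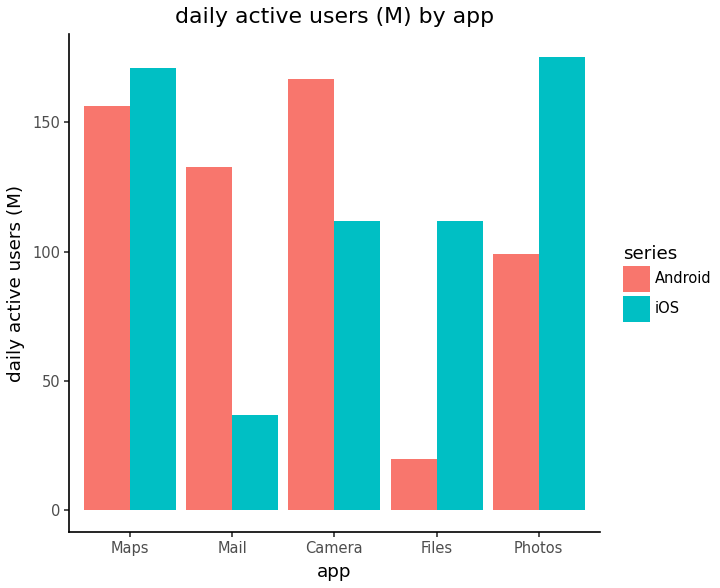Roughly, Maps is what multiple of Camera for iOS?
≈ 1.5×

Maps ≈ 180, Camera ≈ 120; 180/120 ≈ 1.5.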